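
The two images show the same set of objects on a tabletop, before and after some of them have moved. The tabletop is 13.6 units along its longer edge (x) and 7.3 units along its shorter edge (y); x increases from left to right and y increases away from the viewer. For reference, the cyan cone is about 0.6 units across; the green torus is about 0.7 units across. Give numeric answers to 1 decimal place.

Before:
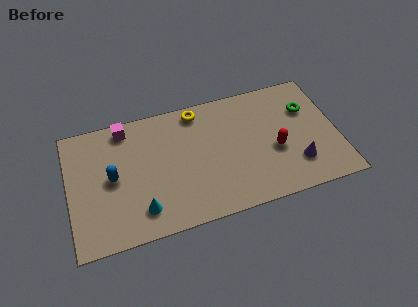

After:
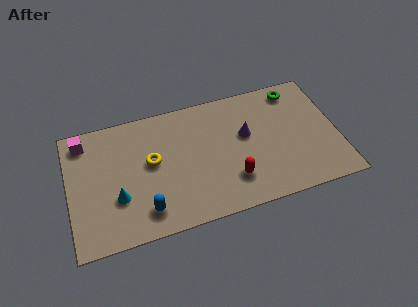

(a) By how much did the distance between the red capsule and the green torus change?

+3.0

The distance was about 2.7 in the first image and 5.7 in the second, so they moved 3.0 units further apart.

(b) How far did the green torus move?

1.4

From (12.2, 5.0) to (11.7, 6.3), the green torus covered √(0.5² + 1.3²) ≈ 1.4 units.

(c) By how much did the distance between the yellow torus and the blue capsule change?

-2.5

Before: roughly 5.2 units apart; after: 2.7. That's 2.5 units closer together.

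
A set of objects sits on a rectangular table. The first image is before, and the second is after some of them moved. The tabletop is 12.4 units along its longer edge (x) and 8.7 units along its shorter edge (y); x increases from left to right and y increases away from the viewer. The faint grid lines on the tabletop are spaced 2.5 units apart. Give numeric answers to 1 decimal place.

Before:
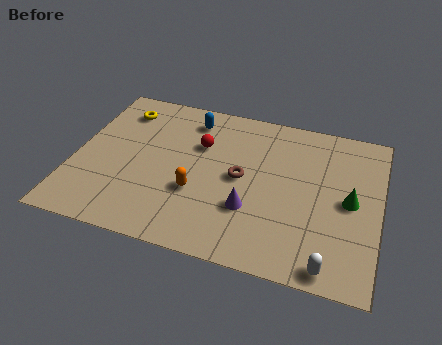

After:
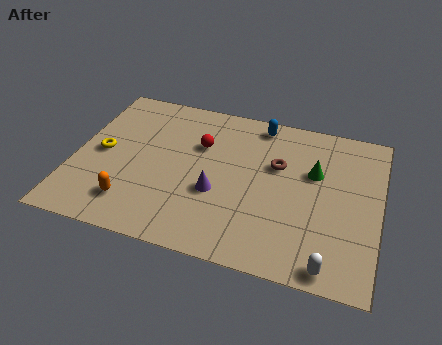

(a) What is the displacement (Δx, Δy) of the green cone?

(-1.5, 1.2)

From the two frames, the green cone sits at roughly (11.2, 4.3) before and (9.7, 5.5) after.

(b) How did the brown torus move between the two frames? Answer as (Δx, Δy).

(1.4, 1.1)

The brown torus was at about (6.8, 4.4) and moved to about (8.2, 5.5).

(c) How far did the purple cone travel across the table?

1.5

The purple cone was near (7.3, 2.8) before and (5.9, 3.3) after, so it travelled √(1.4² + 0.5²) ≈ 1.5 units.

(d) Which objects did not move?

the white capsule and the red sphere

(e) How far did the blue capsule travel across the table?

2.8

From (4.5, 7.2) to (7.3, 7.7), the blue capsule covered √(2.8² + 0.5²) ≈ 2.8 units.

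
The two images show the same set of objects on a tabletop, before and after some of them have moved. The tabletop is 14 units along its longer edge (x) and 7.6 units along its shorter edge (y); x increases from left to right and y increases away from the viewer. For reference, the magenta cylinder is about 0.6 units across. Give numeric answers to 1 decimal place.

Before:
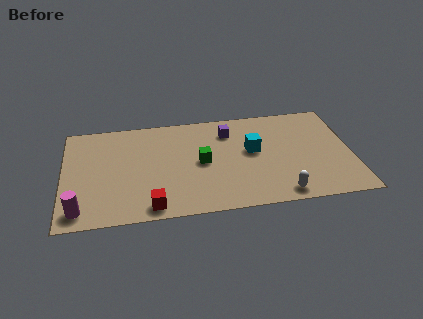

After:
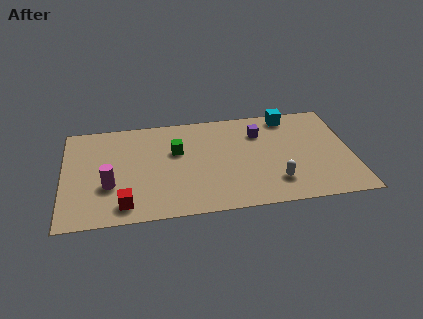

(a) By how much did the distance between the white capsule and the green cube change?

+0.9

Before: roughly 4.7 units apart; after: 5.6. That's 0.9 units further apart.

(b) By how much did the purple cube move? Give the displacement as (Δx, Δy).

(1.5, -0.3)

The purple cube started near (8.1, 5.9) and ended near (9.6, 5.6).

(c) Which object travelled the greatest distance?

the cyan cube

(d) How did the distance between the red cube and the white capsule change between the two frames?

+1.1

They were about 6.2 units apart before and 7.3 after — 1.1 units further apart.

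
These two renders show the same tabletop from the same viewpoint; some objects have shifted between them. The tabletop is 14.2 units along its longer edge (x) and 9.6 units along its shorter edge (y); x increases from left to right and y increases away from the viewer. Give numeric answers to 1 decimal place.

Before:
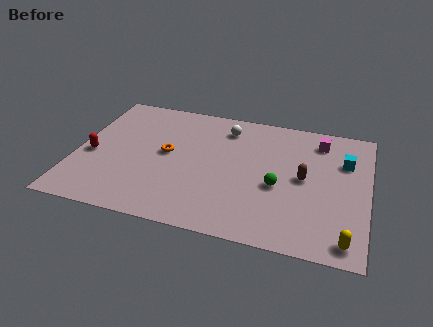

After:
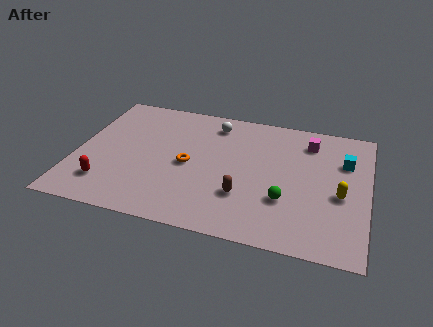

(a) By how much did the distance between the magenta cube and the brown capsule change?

+2.5

They were about 3.1 units apart before and 5.6 after — 2.5 units further apart.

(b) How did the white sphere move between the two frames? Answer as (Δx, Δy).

(-0.6, 0.2)

From the two frames, the white sphere sits at roughly (7.1, 7.8) before and (6.5, 8.0) after.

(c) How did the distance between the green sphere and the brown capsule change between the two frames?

+0.5

They were about 1.5 units apart before and 2.0 after — 0.5 units further apart.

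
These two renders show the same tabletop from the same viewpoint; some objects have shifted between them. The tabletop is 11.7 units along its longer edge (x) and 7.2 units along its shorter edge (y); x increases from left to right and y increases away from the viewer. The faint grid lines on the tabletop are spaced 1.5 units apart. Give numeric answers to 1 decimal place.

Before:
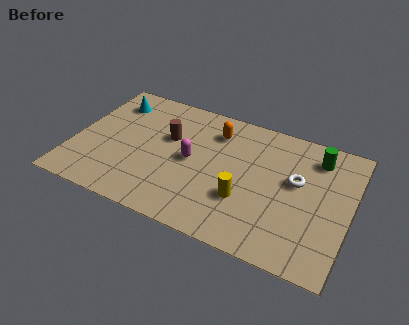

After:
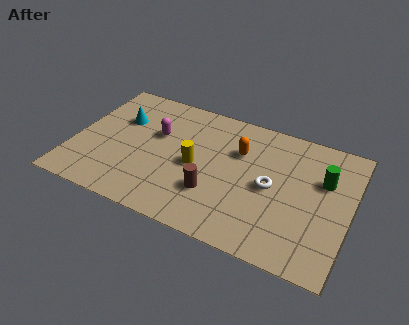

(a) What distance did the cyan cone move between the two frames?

1.0

The cyan cone moved from about (1.3, 5.7) to (1.8, 4.8), a distance of √(0.5² + 0.9²) ≈ 1.0.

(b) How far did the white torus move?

1.2

From (9.4, 4.2) to (8.4, 3.5), the white torus covered √(1.0² + 0.7²) ≈ 1.2 units.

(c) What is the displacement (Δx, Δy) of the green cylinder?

(0.4, -1.1)

The green cylinder started near (10.1, 5.8) and ended near (10.5, 4.7).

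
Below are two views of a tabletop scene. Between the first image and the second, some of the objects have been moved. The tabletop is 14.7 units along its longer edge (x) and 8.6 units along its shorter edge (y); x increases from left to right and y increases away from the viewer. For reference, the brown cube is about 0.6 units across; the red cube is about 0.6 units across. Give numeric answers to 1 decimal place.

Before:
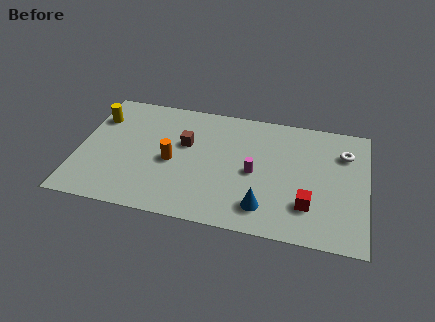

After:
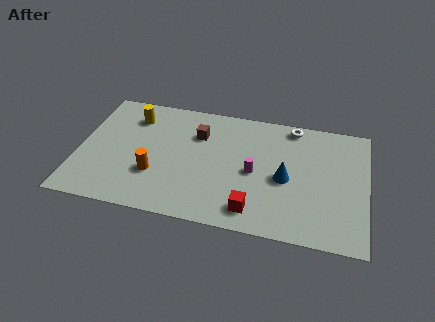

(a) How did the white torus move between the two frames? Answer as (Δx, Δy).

(-2.7, 1.4)

From the two frames, the white torus sits at roughly (13.5, 6.3) before and (10.8, 7.7) after.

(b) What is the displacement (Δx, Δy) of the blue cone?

(1.0, 2.2)

From the two frames, the blue cone sits at roughly (9.6, 1.7) before and (10.6, 3.9) after.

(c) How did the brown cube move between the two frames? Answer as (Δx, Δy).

(0.6, 0.8)

The brown cube started near (5.4, 5.3) and ended near (6.0, 6.1).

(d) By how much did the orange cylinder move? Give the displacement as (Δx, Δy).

(-0.8, -1.1)

The orange cylinder was at about (4.8, 3.9) and moved to about (4.0, 2.8).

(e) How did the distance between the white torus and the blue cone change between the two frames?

-2.2

They were about 6.0 units apart before and 3.8 after — 2.2 units closer together.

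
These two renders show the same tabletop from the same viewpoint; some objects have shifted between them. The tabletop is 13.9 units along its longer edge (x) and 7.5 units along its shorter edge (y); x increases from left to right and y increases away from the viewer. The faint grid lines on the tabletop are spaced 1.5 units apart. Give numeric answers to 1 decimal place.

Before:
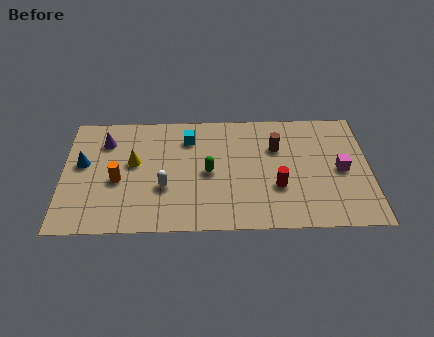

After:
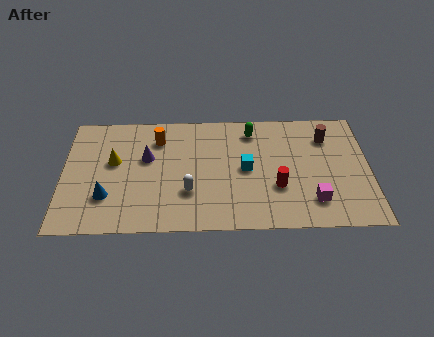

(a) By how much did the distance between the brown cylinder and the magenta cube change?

+0.8

Before: roughly 3.3 units apart; after: 4.1. That's 0.8 units further apart.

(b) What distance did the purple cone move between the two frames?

2.2

The purple cone moved from about (1.9, 5.7) to (3.8, 4.6), a distance of √(1.9² + 1.1²) ≈ 2.2.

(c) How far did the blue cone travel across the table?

2.4

The blue cone was near (0.9, 4.3) before and (2.0, 2.2) after, so it travelled √(1.1² + 2.1²) ≈ 2.4 units.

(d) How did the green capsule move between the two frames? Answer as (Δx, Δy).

(2.0, 2.6)

The green capsule started near (6.6, 3.6) and ended near (8.6, 6.2).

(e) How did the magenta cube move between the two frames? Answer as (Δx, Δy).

(-1.3, -1.9)

The magenta cube was at about (12.6, 3.6) and moved to about (11.3, 1.7).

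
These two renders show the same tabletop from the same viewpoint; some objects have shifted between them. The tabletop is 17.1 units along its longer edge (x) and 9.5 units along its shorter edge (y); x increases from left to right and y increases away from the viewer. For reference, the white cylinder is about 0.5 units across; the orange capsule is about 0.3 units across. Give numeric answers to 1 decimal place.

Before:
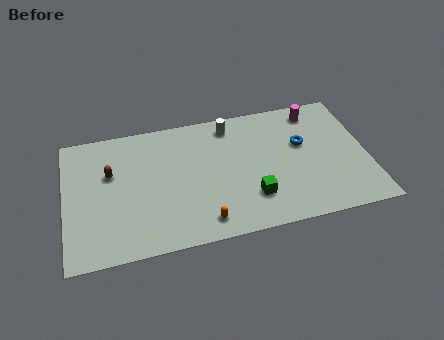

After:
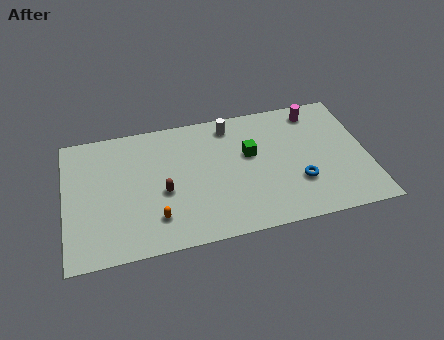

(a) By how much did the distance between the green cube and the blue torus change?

-0.8

Before: roughly 4.5 units apart; after: 3.7. That's 0.8 units closer together.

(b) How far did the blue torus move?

2.8

The blue torus moved from about (13.5, 5.8) to (13.1, 3.0), a distance of √(0.4² + 2.8²) ≈ 2.8.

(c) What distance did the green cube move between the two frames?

3.2

From (10.4, 2.5) to (10.5, 5.7), the green cube covered √(0.1² + 3.2²) ≈ 3.2 units.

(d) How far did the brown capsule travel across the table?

3.5

From (2.6, 6.0) to (5.5, 4.0), the brown capsule covered √(2.9² + 2.0²) ≈ 3.5 units.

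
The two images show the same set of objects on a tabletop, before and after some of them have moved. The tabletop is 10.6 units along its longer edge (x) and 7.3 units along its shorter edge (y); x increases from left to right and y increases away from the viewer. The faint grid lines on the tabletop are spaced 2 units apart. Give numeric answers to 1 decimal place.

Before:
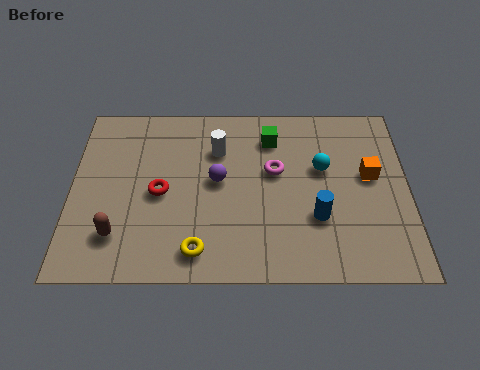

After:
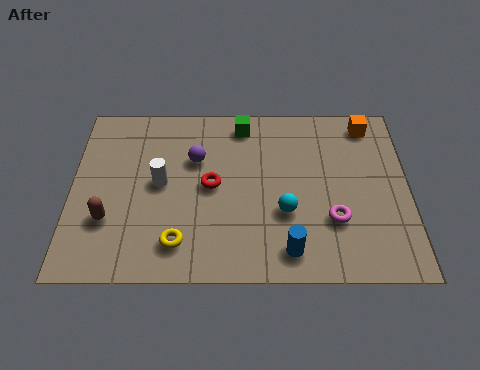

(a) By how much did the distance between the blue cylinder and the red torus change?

-1.5

Before: roughly 5.0 units apart; after: 3.5. That's 1.5 units closer together.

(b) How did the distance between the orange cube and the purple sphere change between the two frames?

+0.9

Before: roughly 4.8 units apart; after: 5.7. That's 0.9 units further apart.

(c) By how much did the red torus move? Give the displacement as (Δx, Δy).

(1.6, 0.3)

The red torus started near (2.8, 3.4) and ended near (4.4, 3.7).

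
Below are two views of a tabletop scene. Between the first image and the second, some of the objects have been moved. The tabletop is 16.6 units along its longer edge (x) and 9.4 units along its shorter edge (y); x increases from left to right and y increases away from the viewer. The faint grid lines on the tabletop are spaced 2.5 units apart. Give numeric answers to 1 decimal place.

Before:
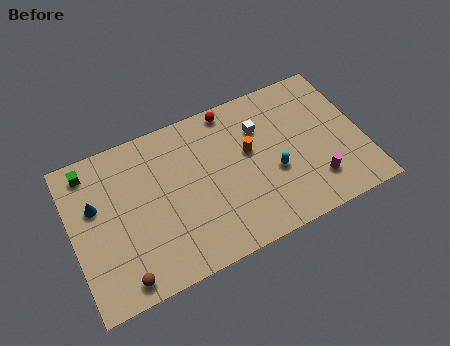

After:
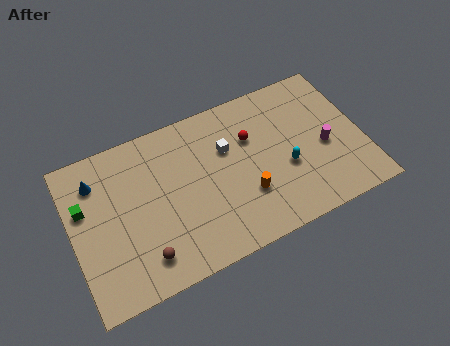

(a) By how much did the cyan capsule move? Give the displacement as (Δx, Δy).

(0.7, 0.0)

The cyan capsule was at about (11.4, 3.7) and moved to about (12.1, 3.7).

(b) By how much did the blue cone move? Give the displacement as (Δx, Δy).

(0.2, 1.4)

From the two frames, the blue cone sits at roughly (1.4, 5.9) before and (1.6, 7.3) after.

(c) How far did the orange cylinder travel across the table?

2.5

From (10.2, 5.5) to (9.7, 3.0), the orange cylinder covered √(0.5² + 2.5²) ≈ 2.5 units.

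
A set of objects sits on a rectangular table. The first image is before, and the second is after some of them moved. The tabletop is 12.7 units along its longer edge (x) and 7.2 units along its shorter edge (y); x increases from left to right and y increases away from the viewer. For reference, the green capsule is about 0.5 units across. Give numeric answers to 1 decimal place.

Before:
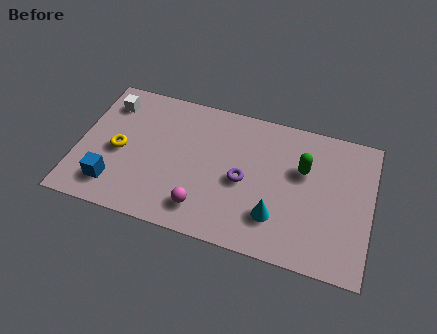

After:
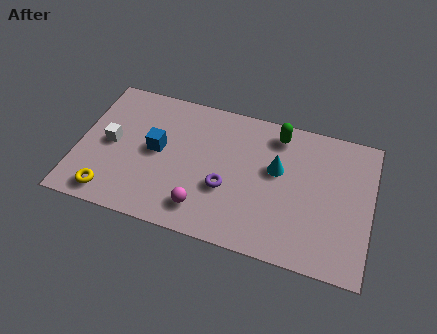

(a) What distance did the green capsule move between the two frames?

1.9

The green capsule moved from about (9.7, 4.6) to (8.5, 6.1), a distance of √(1.2² + 1.5²) ≈ 1.9.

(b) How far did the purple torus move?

0.9

The purple torus was near (7.2, 3.3) before and (6.5, 2.7) after, so it travelled √(0.7² + 0.6²) ≈ 0.9 units.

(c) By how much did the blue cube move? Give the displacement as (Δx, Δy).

(1.7, 2.3)

The blue cube started near (1.7, 1.5) and ended near (3.4, 3.8).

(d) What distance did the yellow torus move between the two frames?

2.3

From (1.8, 3.3) to (1.6, 1.0), the yellow torus covered √(0.2² + 2.3²) ≈ 2.3 units.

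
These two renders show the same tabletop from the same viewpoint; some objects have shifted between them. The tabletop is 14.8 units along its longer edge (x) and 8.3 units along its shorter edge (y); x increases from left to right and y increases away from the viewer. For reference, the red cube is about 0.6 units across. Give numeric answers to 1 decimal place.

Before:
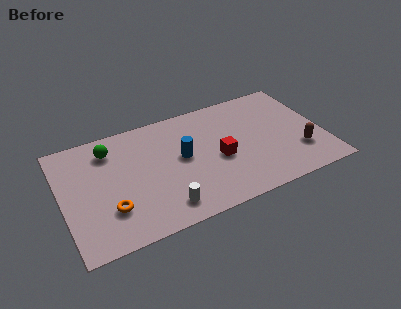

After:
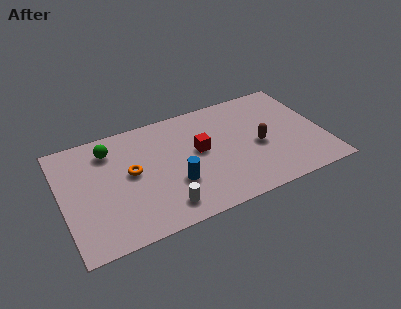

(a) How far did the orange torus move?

2.5

The orange torus moved from about (2.5, 2.4) to (3.9, 4.5), a distance of √(1.4² + 2.1²) ≈ 2.5.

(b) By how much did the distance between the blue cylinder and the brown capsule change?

-1.8

Before: roughly 6.8 units apart; after: 5.0. That's 1.8 units closer together.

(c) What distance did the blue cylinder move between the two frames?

1.8

From (6.8, 4.5) to (6.2, 2.8), the blue cylinder covered √(0.6² + 1.7²) ≈ 1.8 units.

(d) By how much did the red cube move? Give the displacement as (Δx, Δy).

(-1.0, 1.0)

From the two frames, the red cube sits at roughly (8.8, 3.6) before and (7.8, 4.6) after.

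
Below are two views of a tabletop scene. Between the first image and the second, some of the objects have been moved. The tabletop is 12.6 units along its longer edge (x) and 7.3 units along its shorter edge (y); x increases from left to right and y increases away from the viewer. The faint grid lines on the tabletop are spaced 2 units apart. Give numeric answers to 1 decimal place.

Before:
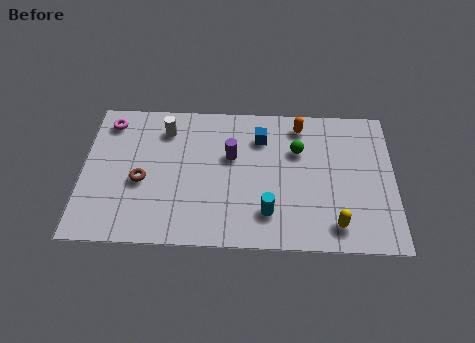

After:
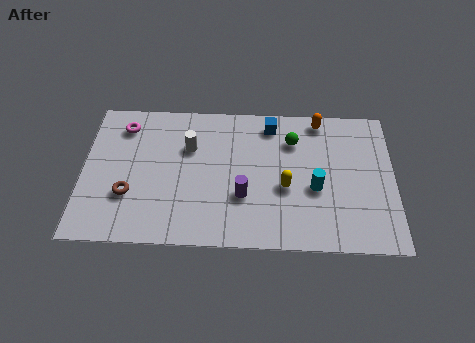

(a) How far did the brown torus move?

0.9

From (2.4, 3.1) to (1.9, 2.4), the brown torus covered √(0.5² + 0.7²) ≈ 0.9 units.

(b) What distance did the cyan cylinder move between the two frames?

2.3

The cyan cylinder moved from about (7.5, 1.7) to (9.4, 3.0), a distance of √(1.9² + 1.3²) ≈ 2.3.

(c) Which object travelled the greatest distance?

the yellow capsule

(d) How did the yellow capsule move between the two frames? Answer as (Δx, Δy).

(-2.0, 1.8)

From the two frames, the yellow capsule sits at roughly (10.2, 1.2) before and (8.2, 3.0) after.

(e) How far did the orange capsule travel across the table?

0.9

The orange capsule was near (8.8, 6.2) before and (9.6, 6.5) after, so it travelled √(0.8² + 0.3²) ≈ 0.9 units.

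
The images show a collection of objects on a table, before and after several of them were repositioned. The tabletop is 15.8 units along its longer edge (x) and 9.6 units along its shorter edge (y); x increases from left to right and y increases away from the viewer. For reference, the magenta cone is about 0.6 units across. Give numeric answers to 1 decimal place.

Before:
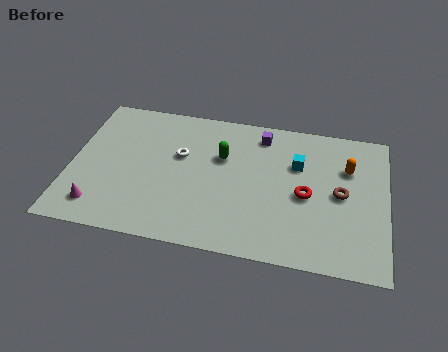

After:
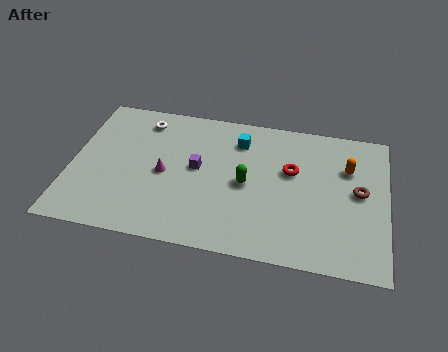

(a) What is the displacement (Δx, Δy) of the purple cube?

(-3.1, -2.9)

The purple cube was at about (9.4, 8.1) and moved to about (6.3, 5.2).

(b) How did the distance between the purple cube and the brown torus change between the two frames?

+2.8

The distance was about 5.3 in the first image and 8.1 in the second, so they moved 2.8 units further apart.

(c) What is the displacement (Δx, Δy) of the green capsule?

(1.3, -1.6)

The green capsule started near (7.5, 6.2) and ended near (8.8, 4.6).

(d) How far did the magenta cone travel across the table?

4.2

The magenta cone was near (1.6, 1.7) before and (4.7, 4.5) after, so it travelled √(3.1² + 2.8²) ≈ 4.2 units.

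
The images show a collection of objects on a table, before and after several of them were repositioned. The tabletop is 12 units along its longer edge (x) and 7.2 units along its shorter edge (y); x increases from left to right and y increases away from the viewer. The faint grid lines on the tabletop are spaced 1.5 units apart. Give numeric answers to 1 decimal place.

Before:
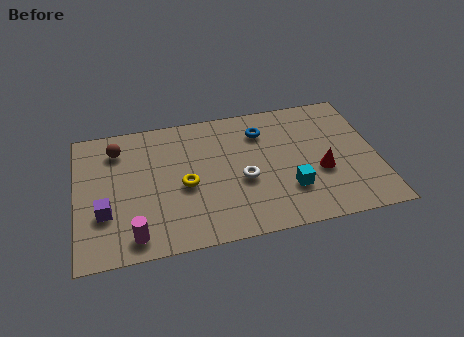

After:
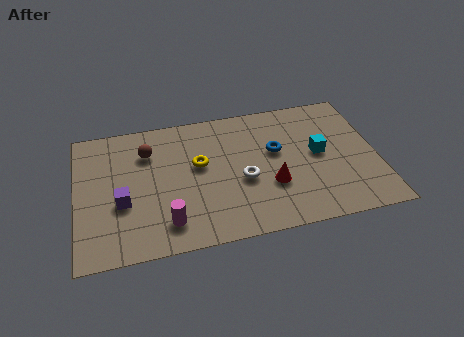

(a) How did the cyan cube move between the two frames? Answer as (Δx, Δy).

(1.3, 1.7)

From the two frames, the cyan cube sits at roughly (8.4, 2.1) before and (9.7, 3.8) after.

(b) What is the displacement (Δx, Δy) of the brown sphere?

(1.2, -0.4)

The brown sphere was at about (1.7, 5.7) and moved to about (2.9, 5.3).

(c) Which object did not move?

the white torus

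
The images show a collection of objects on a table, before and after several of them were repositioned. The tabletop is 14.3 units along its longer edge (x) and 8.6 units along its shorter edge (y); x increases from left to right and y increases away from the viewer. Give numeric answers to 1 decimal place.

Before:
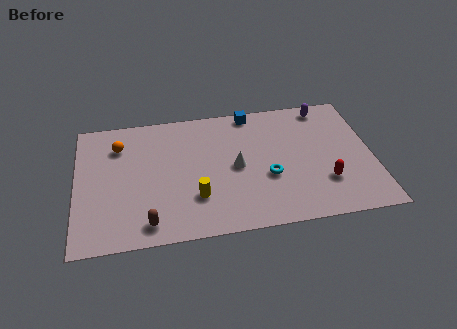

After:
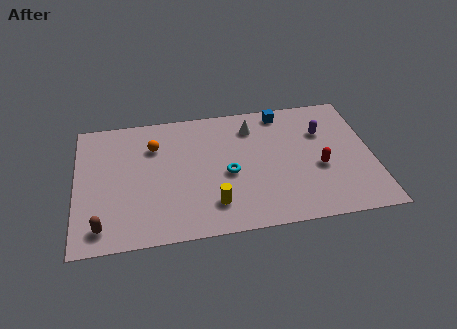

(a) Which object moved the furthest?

the white cone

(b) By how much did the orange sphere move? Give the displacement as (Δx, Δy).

(1.7, -0.3)

The orange sphere was at about (2.1, 6.5) and moved to about (3.8, 6.2).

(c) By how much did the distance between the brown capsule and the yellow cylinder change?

+2.7

The distance was about 2.6 in the first image and 5.3 in the second, so they moved 2.7 units further apart.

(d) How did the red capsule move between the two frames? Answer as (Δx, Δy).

(-0.2, 1.0)

The red capsule started near (11.9, 2.5) and ended near (11.7, 3.5).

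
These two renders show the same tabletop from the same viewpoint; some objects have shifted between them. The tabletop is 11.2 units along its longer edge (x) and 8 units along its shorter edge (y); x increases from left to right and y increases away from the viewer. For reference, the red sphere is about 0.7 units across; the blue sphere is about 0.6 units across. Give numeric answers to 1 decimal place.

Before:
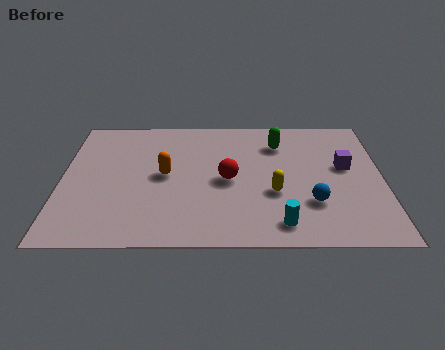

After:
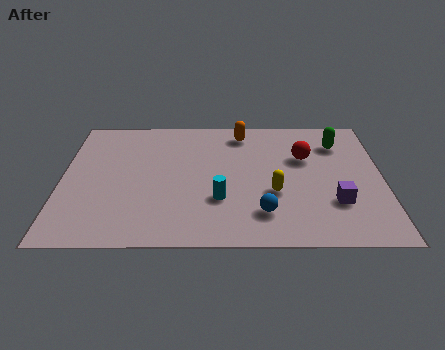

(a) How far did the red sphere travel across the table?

3.0

The red sphere moved from about (5.8, 3.8) to (8.5, 5.2), a distance of √(2.7² + 1.4²) ≈ 3.0.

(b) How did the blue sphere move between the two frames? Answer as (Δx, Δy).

(-1.7, -0.6)

The blue sphere was at about (8.7, 2.4) and moved to about (7.0, 1.8).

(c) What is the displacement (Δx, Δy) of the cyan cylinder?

(-2.1, 1.4)

The cyan cylinder was at about (7.6, 1.2) and moved to about (5.5, 2.6).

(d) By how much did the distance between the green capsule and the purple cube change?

+1.0

The distance was about 2.7 in the first image and 3.7 in the second, so they moved 1.0 units further apart.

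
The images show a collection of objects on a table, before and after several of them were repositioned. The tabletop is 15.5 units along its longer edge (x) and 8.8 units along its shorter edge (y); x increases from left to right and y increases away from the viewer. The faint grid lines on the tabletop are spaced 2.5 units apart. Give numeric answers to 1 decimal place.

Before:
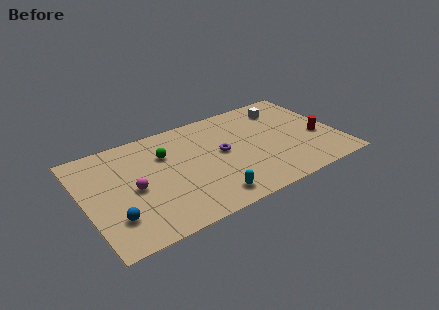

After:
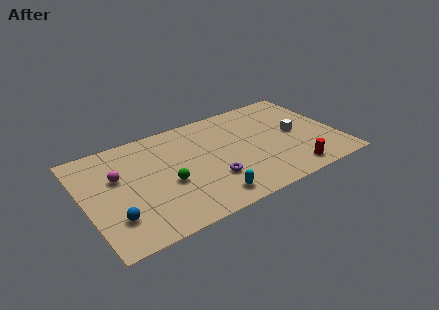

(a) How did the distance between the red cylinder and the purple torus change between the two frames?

-1.1

Before: roughly 6.0 units apart; after: 4.9. That's 1.1 units closer together.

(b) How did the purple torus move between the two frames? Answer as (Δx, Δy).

(-0.9, -2.0)

The purple torus started near (8.4, 4.7) and ended near (7.5, 2.7).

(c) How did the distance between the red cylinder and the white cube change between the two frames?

-0.5

Before: roughly 3.8 units apart; after: 3.3. That's 0.5 units closer together.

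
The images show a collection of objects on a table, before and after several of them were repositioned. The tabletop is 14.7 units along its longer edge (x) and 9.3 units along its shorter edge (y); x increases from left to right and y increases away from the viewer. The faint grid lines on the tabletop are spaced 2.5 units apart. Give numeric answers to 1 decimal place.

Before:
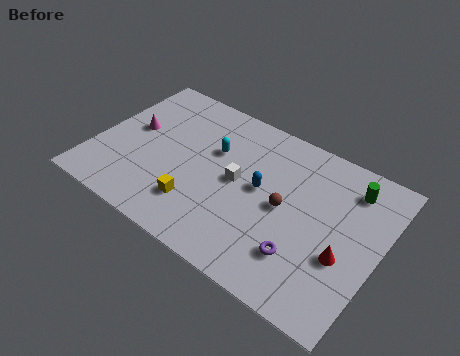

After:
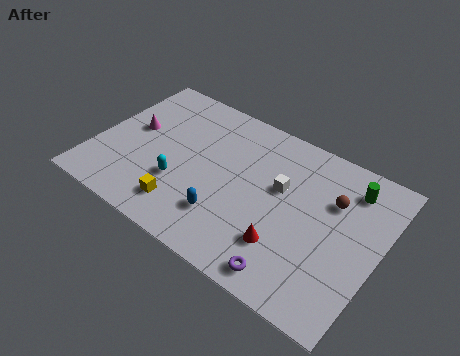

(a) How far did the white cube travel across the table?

2.2

The white cube moved from about (7.4, 4.8) to (9.5, 5.6), a distance of √(2.1² + 0.8²) ≈ 2.2.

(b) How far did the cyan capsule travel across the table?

3.2

The cyan capsule was near (5.9, 6.0) before and (4.6, 3.1) after, so it travelled √(1.3² + 2.9²) ≈ 3.2 units.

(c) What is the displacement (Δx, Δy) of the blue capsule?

(-1.4, -2.6)

From the two frames, the blue capsule sits at roughly (8.6, 5.0) before and (7.2, 2.4) after.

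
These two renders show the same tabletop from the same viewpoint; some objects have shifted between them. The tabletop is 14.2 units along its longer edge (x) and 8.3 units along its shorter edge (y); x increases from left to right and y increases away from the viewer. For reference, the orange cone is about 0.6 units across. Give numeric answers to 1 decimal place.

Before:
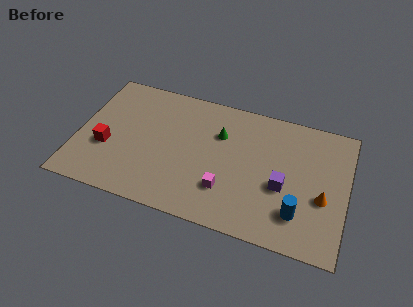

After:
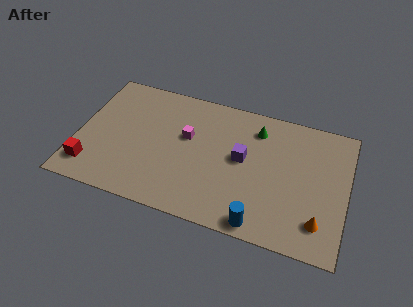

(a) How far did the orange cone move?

1.5

The orange cone moved from about (13.0, 3.3) to (12.9, 1.8), a distance of √(0.1² + 1.5²) ≈ 1.5.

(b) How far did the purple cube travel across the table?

2.5

The purple cube moved from about (10.9, 3.4) to (8.7, 4.5), a distance of √(2.2² + 1.1²) ≈ 2.5.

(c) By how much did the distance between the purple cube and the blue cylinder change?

+2.2

They were about 1.7 units apart before and 3.9 after — 2.2 units further apart.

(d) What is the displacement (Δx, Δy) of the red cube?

(-0.7, -1.5)

The red cube started near (1.6, 3.1) and ended near (0.9, 1.6).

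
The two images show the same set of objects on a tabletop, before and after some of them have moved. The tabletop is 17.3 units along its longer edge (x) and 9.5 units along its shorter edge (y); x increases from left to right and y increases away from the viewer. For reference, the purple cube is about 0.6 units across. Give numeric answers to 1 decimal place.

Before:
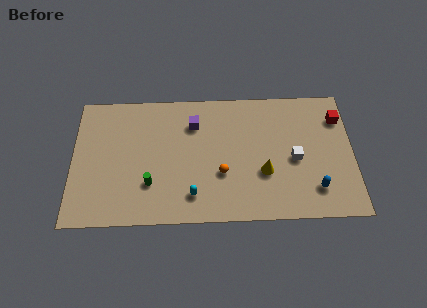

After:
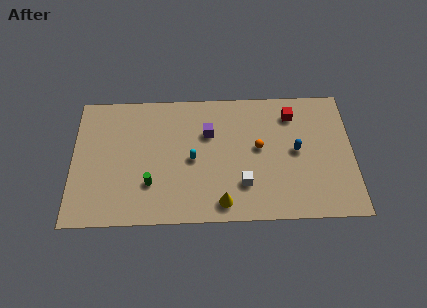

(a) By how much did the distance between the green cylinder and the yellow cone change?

-2.4

Before: roughly 7.0 units apart; after: 4.6. That's 2.4 units closer together.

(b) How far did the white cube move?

3.6

The white cube was near (13.7, 4.3) before and (10.5, 2.6) after, so it travelled √(3.2² + 1.7²) ≈ 3.6 units.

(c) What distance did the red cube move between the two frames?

2.9

The red cube moved from about (16.5, 7.2) to (13.6, 7.6), a distance of √(2.9² + 0.4²) ≈ 2.9.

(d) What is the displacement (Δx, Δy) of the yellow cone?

(-2.6, -2.1)

The yellow cone was at about (11.8, 3.4) and moved to about (9.2, 1.3).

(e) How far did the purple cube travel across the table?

1.1

From (7.5, 7.1) to (8.4, 6.4), the purple cube covered √(0.9² + 0.7²) ≈ 1.1 units.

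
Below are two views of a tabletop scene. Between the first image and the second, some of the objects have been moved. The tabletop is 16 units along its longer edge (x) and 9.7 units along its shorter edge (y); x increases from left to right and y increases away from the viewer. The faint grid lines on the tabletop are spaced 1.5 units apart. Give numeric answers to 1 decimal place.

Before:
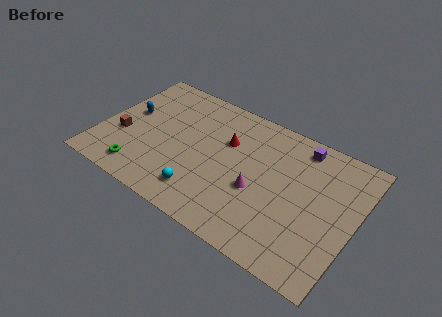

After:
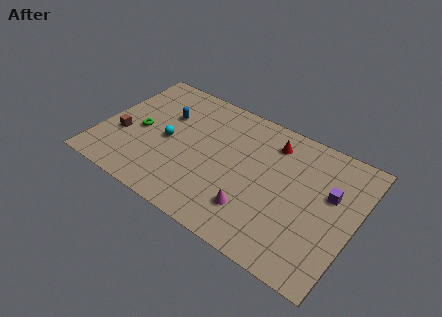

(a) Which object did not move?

the brown cube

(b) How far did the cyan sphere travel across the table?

3.8

From (6.9, 1.9) to (4.2, 4.6), the cyan sphere covered √(2.7² + 2.7²) ≈ 3.8 units.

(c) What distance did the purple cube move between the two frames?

3.3

The purple cube was near (12.1, 8.4) before and (14.3, 6.0) after, so it travelled √(2.2² + 2.4²) ≈ 3.3 units.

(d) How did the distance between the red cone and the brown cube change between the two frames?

+3.0

They were about 6.9 units apart before and 9.9 after — 3.0 units further apart.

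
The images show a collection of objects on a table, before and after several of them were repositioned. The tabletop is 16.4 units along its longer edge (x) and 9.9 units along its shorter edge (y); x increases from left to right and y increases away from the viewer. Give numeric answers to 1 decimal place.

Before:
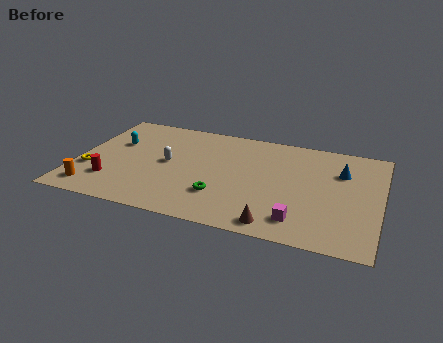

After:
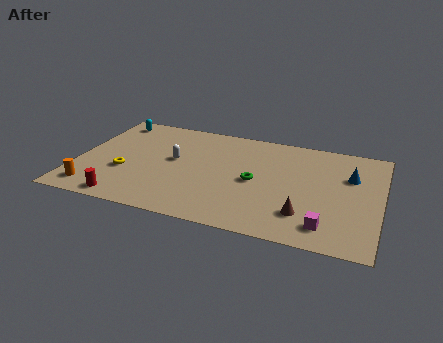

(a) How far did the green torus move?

2.5

From (8.0, 2.8) to (9.7, 4.7), the green torus covered √(1.7² + 1.9²) ≈ 2.5 units.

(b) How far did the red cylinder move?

1.7

The red cylinder moved from about (2.1, 2.5) to (3.0, 1.0), a distance of √(0.9² + 1.5²) ≈ 1.7.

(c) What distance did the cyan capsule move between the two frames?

2.4

The cyan capsule was near (1.9, 6.3) before and (1.4, 8.6) after, so it travelled √(0.5² + 2.3²) ≈ 2.4 units.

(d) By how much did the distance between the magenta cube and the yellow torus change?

-0.4

Before: roughly 11.6 units apart; after: 11.2. That's 0.4 units closer together.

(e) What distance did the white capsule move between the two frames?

0.5

The white capsule moved from about (4.9, 5.1) to (5.2, 5.5), a distance of √(0.3² + 0.4²) ≈ 0.5.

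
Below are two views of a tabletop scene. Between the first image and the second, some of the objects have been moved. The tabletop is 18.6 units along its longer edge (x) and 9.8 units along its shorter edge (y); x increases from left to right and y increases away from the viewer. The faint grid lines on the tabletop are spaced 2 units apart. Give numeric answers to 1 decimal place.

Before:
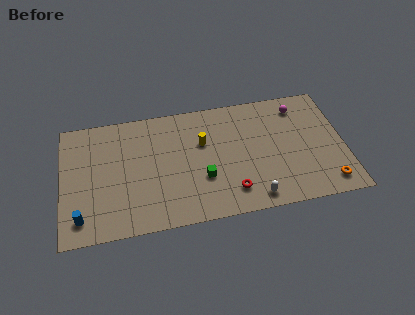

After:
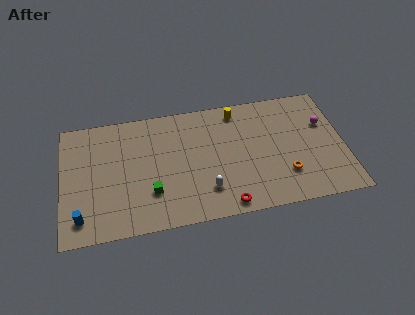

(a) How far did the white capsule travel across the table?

3.2

The white capsule moved from about (12.4, 1.2) to (9.4, 2.4), a distance of √(3.0² + 1.2²) ≈ 3.2.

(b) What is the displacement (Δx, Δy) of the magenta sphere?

(1.6, -1.7)

The magenta sphere started near (15.8, 8.1) and ended near (17.4, 6.4).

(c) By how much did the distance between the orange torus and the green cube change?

+0.5

They were about 8.3 units apart before and 8.8 after — 0.5 units further apart.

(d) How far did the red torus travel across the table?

1.1

From (11.0, 2.0) to (10.6, 1.0), the red torus covered √(0.4² + 1.0²) ≈ 1.1 units.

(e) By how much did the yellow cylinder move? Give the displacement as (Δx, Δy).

(2.4, 2.2)

The yellow cylinder was at about (9.3, 6.3) and moved to about (11.7, 8.5).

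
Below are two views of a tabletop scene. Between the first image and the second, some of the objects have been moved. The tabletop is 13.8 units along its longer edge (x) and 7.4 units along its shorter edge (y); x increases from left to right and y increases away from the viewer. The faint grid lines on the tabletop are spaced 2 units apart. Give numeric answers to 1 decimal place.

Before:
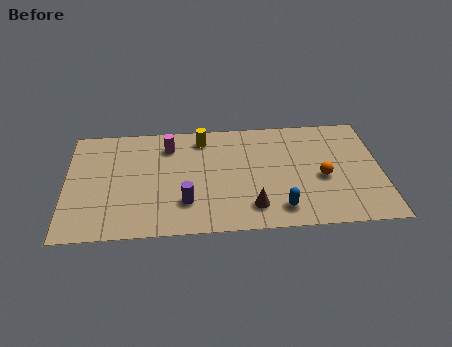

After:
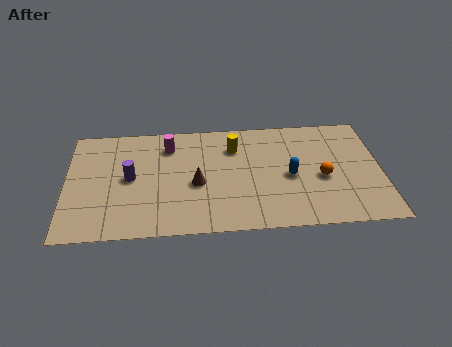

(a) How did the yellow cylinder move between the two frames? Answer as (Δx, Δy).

(1.4, -0.7)

The yellow cylinder started near (6.0, 6.2) and ended near (7.4, 5.5).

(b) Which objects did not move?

the orange sphere and the magenta cylinder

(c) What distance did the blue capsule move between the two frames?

2.2

The blue capsule moved from about (9.3, 1.3) to (9.8, 3.4), a distance of √(0.5² + 2.1²) ≈ 2.2.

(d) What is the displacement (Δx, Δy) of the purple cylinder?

(-2.4, 1.8)

The purple cylinder started near (5.2, 2.0) and ended near (2.8, 3.8).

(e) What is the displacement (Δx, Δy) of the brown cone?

(-2.4, 1.7)

From the two frames, the brown cone sits at roughly (8.1, 1.5) before and (5.7, 3.2) after.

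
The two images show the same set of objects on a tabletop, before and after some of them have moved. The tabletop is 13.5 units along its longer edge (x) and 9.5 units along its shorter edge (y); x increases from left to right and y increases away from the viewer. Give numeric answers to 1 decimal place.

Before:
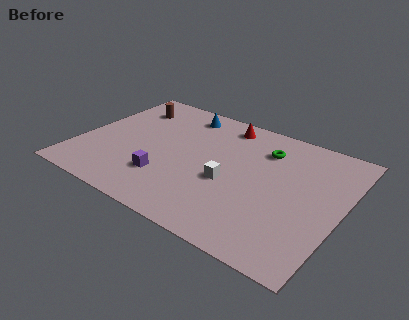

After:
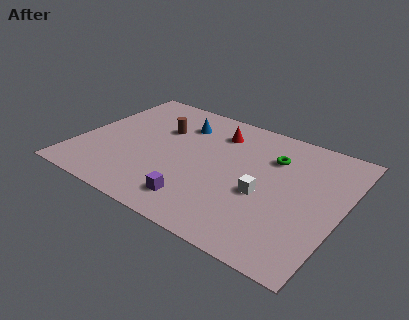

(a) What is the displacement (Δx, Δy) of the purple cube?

(1.9, -0.9)

The purple cube was at about (4.8, 2.6) and moved to about (6.7, 1.7).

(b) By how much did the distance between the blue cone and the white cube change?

+0.6

The distance was about 5.3 in the first image and 5.9 in the second, so they moved 0.6 units further apart.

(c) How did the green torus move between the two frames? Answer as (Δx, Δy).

(0.5, -0.4)

From the two frames, the green torus sits at roughly (9.2, 7.2) before and (9.7, 6.8) after.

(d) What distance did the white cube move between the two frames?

1.8

From (7.9, 3.9) to (9.7, 3.9), the white cube covered √(1.8² + 0.0²) ≈ 1.8 units.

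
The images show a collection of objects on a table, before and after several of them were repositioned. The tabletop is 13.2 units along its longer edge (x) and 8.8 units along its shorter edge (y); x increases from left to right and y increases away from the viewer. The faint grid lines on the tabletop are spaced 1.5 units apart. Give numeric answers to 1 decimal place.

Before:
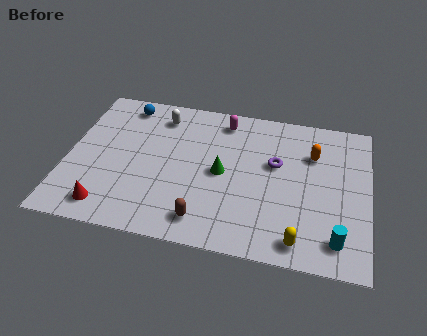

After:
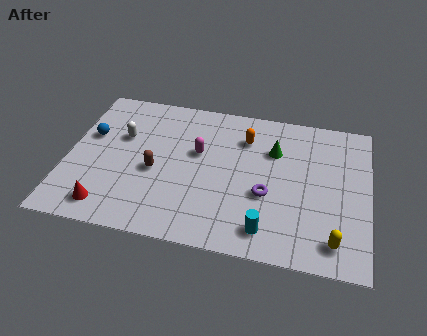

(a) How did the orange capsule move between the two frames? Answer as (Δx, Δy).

(-3.0, 0.4)

The orange capsule started near (10.7, 6.2) and ended near (7.7, 6.6).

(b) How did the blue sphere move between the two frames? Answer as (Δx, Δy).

(-1.4, -2.2)

The blue sphere was at about (2.3, 7.6) and moved to about (0.9, 5.4).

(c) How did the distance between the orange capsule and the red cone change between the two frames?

-2.2

Before: roughly 10.0 units apart; after: 7.8. That's 2.2 units closer together.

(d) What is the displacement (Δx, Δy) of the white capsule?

(-1.6, -1.6)

The white capsule started near (3.9, 7.2) and ended near (2.3, 5.6).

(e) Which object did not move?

the red cone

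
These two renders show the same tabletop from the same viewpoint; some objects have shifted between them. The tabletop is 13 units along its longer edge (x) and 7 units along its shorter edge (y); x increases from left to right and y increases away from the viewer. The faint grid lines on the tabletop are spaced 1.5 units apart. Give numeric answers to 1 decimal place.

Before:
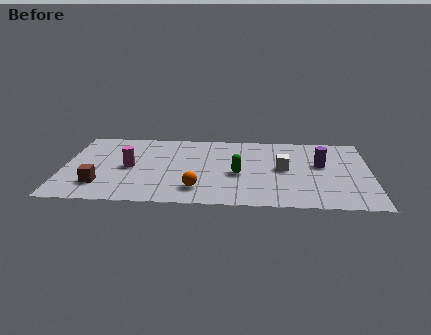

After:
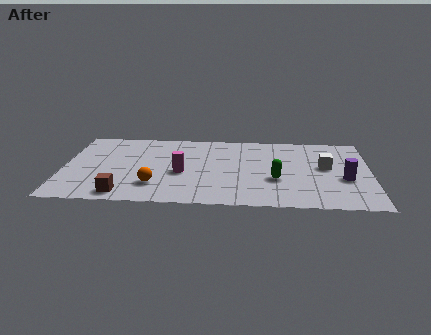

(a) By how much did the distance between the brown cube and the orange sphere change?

-2.5

Before: roughly 4.1 units apart; after: 1.6. That's 2.5 units closer together.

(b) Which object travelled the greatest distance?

the magenta cylinder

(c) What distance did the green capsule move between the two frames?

1.6

From (7.4, 3.0) to (9.0, 2.6), the green capsule covered √(1.6² + 0.4²) ≈ 1.6 units.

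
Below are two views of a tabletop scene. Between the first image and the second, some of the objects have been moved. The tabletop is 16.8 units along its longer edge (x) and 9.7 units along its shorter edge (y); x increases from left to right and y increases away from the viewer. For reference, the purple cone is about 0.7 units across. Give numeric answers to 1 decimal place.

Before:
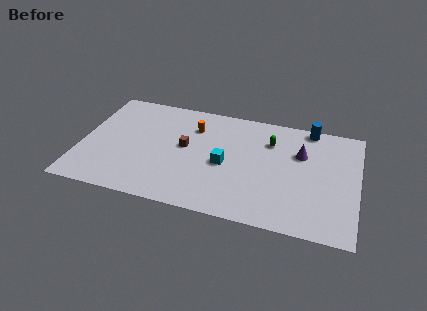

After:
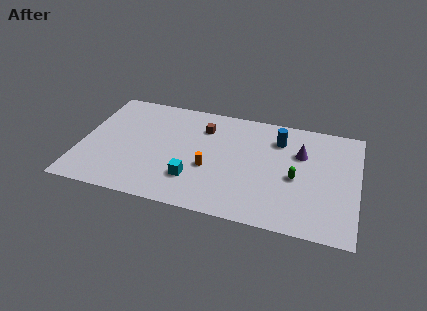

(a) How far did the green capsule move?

3.3

From (11.4, 7.1) to (13.1, 4.3), the green capsule covered √(1.7² + 2.8²) ≈ 3.3 units.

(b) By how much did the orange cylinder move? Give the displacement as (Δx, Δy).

(1.2, -3.4)

From the two frames, the orange cylinder sits at roughly (6.7, 7.2) before and (7.9, 3.8) after.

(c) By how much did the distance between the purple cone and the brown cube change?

-1.0

The distance was about 7.1 in the first image and 6.1 in the second, so they moved 1.0 units closer together.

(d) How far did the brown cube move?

2.2

The brown cube was near (6.3, 5.3) before and (7.3, 7.3) after, so it travelled √(1.0² + 2.0²) ≈ 2.2 units.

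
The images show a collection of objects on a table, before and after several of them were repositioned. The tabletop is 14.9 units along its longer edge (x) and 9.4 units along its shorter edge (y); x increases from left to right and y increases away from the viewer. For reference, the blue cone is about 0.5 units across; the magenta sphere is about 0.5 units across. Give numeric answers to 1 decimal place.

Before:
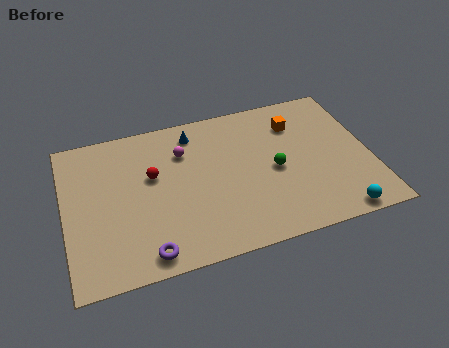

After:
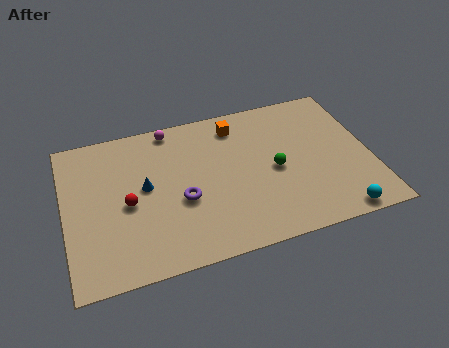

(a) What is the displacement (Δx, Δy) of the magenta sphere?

(-0.5, 1.7)

From the two frames, the magenta sphere sits at roughly (5.9, 6.8) before and (5.4, 8.5) after.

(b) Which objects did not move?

the green sphere and the cyan sphere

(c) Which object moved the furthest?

the blue cone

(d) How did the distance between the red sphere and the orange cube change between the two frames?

-0.7

The distance was about 7.3 in the first image and 6.6 in the second, so they moved 0.7 units closer together.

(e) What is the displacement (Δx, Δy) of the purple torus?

(1.9, 2.7)

From the two frames, the purple torus sits at roughly (3.7, 1.1) before and (5.6, 3.8) after.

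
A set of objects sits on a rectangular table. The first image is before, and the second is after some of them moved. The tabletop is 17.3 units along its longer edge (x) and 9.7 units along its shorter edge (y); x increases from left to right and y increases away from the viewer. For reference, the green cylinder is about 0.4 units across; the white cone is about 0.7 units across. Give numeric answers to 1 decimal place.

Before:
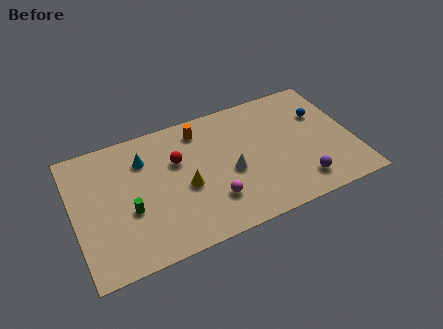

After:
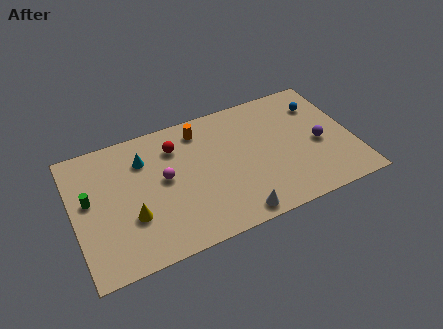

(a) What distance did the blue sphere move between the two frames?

0.8

The blue sphere moved from about (15.6, 6.5) to (15.6, 7.3), a distance of √(0.0² + 0.8²) ≈ 0.8.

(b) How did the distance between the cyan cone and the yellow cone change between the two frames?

+0.3

The distance was about 3.8 in the first image and 4.1 in the second, so they moved 0.3 units further apart.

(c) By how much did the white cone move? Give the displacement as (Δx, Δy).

(-0.1, -3.2)

The white cone was at about (9.6, 4.2) and moved to about (9.5, 1.0).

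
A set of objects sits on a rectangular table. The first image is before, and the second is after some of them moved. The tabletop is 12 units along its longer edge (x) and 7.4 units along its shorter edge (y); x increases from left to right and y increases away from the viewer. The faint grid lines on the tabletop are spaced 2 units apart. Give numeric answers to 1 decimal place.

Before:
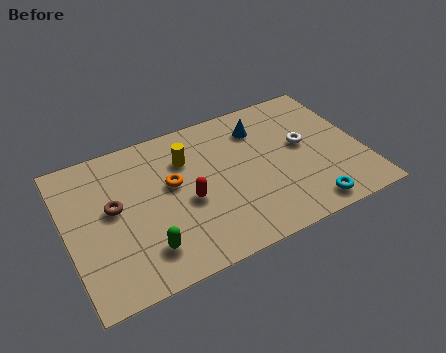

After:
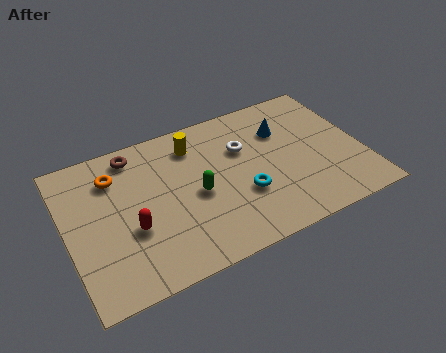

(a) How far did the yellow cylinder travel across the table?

0.7

The yellow cylinder was near (5.0, 5.3) before and (5.4, 5.9) after, so it travelled √(0.4² + 0.6²) ≈ 0.7 units.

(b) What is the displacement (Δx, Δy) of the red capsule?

(-2.3, -0.4)

The red capsule was at about (4.8, 3.2) and moved to about (2.5, 2.8).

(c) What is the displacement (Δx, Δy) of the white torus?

(-2.4, 0.8)

From the two frames, the white torus sits at roughly (9.7, 4.1) before and (7.3, 4.9) after.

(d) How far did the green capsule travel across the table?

2.9

From (2.9, 1.6) to (5.2, 3.4), the green capsule covered √(2.3² + 1.8²) ≈ 2.9 units.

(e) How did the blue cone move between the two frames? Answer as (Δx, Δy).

(0.9, -0.5)

From the two frames, the blue cone sits at roughly (8.1, 5.7) before and (9.0, 5.2) after.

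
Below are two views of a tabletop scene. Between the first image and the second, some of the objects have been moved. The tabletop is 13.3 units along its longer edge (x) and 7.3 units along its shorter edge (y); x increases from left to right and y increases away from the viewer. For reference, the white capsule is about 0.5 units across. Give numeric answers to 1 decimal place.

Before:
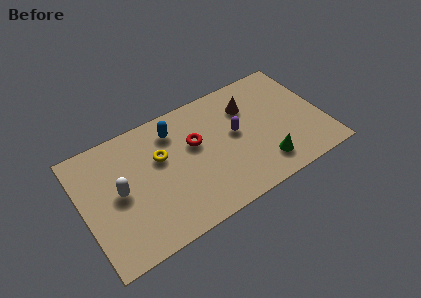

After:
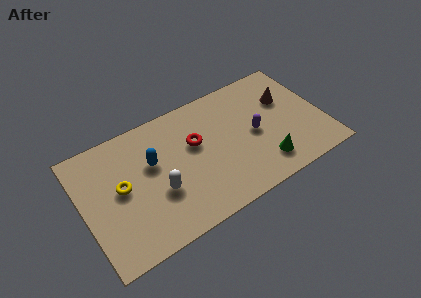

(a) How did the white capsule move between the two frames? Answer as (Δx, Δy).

(2.0, -1.0)

The white capsule started near (2.0, 3.7) and ended near (4.0, 2.7).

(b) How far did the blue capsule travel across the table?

1.9

The blue capsule was near (5.3, 5.8) before and (3.9, 4.5) after, so it travelled √(1.4² + 1.3²) ≈ 1.9 units.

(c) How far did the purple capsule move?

1.1

The purple capsule was near (8.5, 4.0) before and (9.5, 3.5) after, so it travelled √(1.0² + 0.5²) ≈ 1.1 units.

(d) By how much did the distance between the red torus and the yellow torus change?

+2.3

Before: roughly 1.9 units apart; after: 4.2. That's 2.3 units further apart.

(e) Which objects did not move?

the green cone and the red torus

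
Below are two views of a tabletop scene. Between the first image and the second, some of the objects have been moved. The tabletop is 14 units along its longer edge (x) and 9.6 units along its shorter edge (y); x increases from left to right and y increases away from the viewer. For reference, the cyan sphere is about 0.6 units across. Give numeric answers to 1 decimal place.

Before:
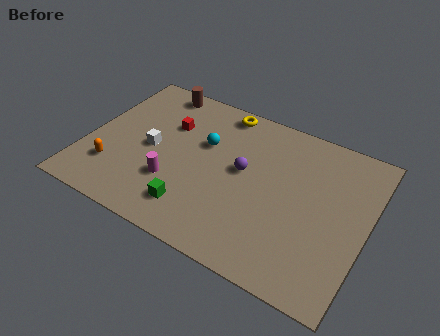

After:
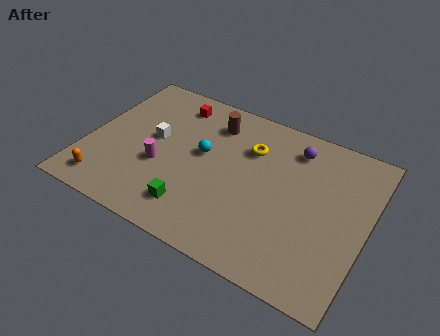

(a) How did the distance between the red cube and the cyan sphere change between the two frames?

+1.3

The distance was about 1.9 in the first image and 3.2 in the second, so they moved 1.3 units further apart.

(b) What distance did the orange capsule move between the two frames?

1.1

From (1.6, 2.5) to (1.4, 1.4), the orange capsule covered √(0.2² + 1.1²) ≈ 1.1 units.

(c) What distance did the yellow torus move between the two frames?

2.5

The yellow torus was near (6.2, 8.6) before and (7.9, 6.8) after, so it travelled √(1.7² + 1.8²) ≈ 2.5 units.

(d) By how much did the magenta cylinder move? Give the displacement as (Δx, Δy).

(-0.8, 0.7)

The magenta cylinder started near (4.6, 3.0) and ended near (3.8, 3.7).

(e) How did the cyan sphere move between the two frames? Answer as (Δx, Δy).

(0.0, -0.7)

From the two frames, the cyan sphere sits at roughly (5.7, 6.1) before and (5.7, 5.4) after.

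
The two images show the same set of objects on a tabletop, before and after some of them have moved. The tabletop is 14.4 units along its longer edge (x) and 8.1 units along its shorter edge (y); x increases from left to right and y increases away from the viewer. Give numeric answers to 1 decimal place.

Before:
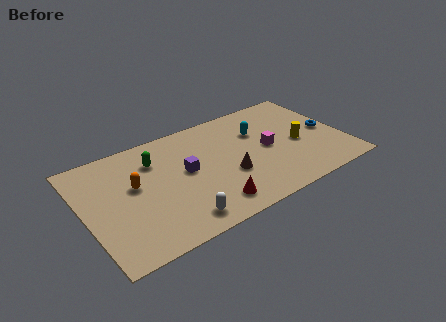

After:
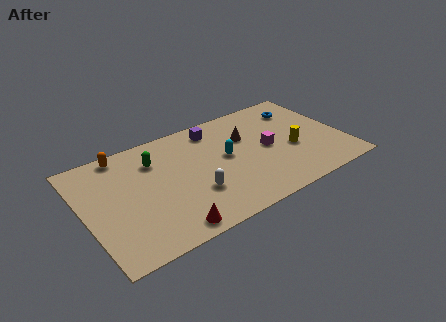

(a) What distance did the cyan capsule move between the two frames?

2.3

From (9.9, 5.5) to (7.9, 4.4), the cyan capsule covered √(2.0² + 1.1²) ≈ 2.3 units.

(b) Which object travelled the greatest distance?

the purple cube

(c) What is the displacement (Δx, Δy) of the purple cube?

(2.0, 2.4)

The purple cube started near (5.6, 4.4) and ended near (7.6, 6.8).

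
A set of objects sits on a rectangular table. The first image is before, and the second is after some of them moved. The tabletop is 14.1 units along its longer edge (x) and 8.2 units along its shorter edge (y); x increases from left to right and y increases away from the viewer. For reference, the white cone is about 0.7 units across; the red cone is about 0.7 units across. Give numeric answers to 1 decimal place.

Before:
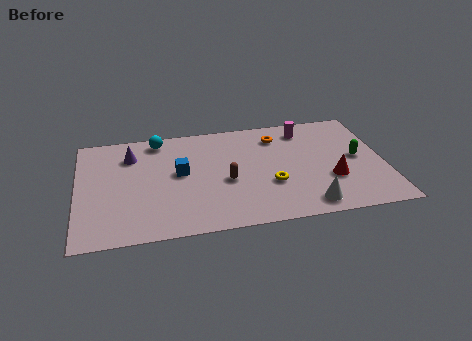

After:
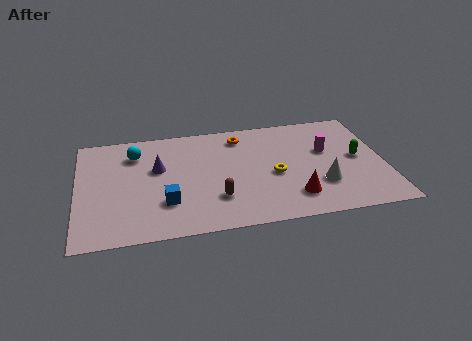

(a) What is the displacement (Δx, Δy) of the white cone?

(0.7, 1.4)

The white cone started near (10.4, 1.1) and ended near (11.1, 2.5).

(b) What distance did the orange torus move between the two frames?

1.7

The orange torus was near (9.3, 6.5) before and (7.6, 6.8) after, so it travelled √(1.7² + 0.3²) ≈ 1.7 units.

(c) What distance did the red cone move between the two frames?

2.1

From (11.6, 2.8) to (9.8, 1.8), the red cone covered √(1.8² + 1.0²) ≈ 2.1 units.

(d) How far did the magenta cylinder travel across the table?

2.0

The magenta cylinder was near (10.6, 6.8) before and (11.5, 5.0) after, so it travelled √(0.9² + 1.8²) ≈ 2.0 units.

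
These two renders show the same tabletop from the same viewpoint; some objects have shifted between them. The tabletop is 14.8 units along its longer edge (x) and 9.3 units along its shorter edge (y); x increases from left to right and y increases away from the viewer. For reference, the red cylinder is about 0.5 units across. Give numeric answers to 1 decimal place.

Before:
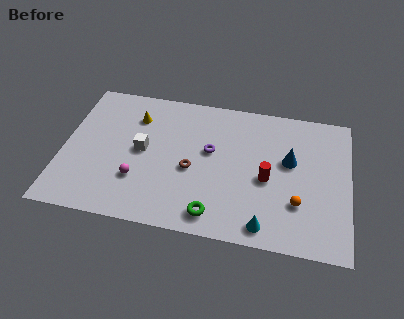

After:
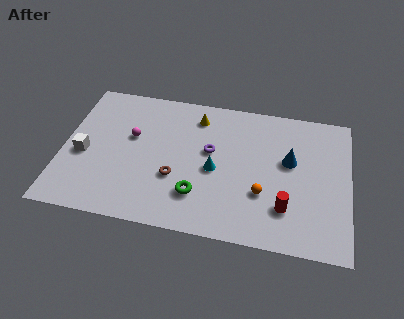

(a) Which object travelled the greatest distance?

the cyan cone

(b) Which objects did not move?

the purple torus and the blue cone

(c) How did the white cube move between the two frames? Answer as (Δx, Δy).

(-3.0, -0.8)

From the two frames, the white cube sits at roughly (4.1, 4.8) before and (1.1, 4.0) after.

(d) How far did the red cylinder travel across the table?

2.0

From (10.6, 4.1) to (11.6, 2.4), the red cylinder covered √(1.0² + 1.7²) ≈ 2.0 units.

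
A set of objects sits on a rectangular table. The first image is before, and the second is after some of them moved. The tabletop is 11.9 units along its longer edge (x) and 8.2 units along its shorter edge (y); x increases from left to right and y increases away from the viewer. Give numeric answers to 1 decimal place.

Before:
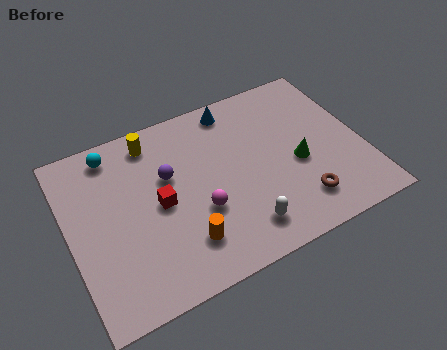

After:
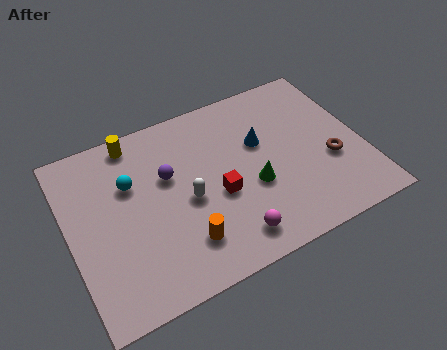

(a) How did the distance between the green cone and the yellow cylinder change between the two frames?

-0.6

The distance was about 6.5 in the first image and 5.9 in the second, so they moved 0.6 units closer together.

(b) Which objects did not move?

the orange cylinder and the purple sphere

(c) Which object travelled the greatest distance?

the white capsule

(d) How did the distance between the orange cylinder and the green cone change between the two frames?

-1.9

Before: roughly 5.2 units apart; after: 3.3. That's 1.9 units closer together.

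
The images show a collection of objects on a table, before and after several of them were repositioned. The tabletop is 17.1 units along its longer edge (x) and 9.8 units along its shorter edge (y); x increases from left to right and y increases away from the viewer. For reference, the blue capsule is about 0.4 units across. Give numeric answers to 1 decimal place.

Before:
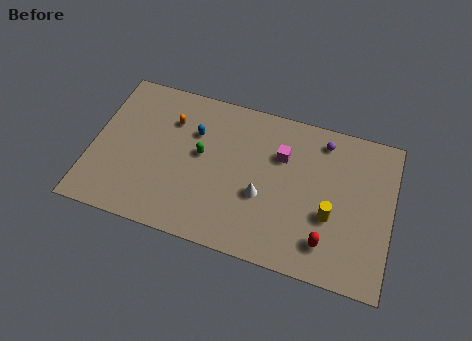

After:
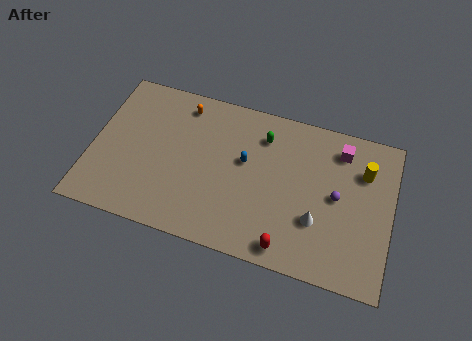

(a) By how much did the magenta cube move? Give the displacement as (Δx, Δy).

(3.3, 1.3)

From the two frames, the magenta cube sits at roughly (10.7, 6.7) before and (14.0, 8.0) after.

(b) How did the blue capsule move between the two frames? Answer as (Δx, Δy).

(3.0, -1.0)

From the two frames, the blue capsule sits at roughly (5.7, 6.7) before and (8.7, 5.7) after.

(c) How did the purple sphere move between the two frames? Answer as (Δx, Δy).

(1.0, -3.3)

The purple sphere started near (13.0, 8.3) and ended near (14.0, 5.0).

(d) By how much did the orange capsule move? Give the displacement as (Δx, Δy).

(0.6, 1.2)

The orange capsule was at about (4.3, 7.1) and moved to about (4.9, 8.3).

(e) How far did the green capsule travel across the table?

4.0

From (6.2, 5.4) to (9.6, 7.6), the green capsule covered √(3.4² + 2.2²) ≈ 4.0 units.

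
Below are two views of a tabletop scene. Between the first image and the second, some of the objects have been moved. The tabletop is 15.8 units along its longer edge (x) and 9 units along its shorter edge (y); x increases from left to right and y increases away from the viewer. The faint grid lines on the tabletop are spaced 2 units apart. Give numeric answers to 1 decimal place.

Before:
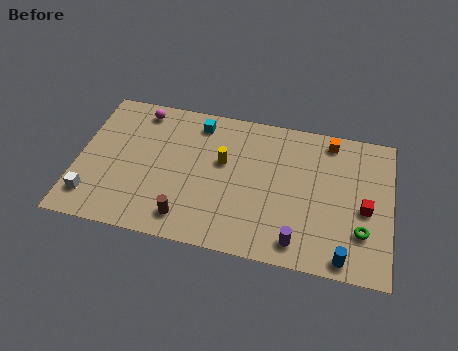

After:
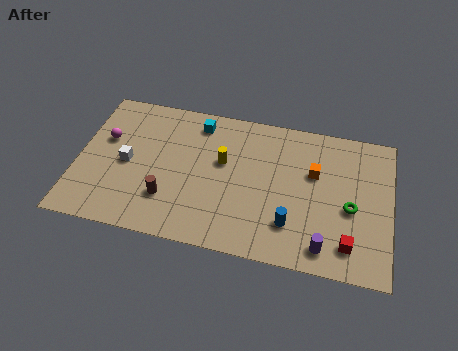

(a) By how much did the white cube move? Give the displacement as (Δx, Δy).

(1.6, 2.5)

The white cube was at about (0.9, 1.8) and moved to about (2.5, 4.3).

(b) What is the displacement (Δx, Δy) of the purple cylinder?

(1.3, 0.0)

The purple cylinder started near (11.3, 1.3) and ended near (12.6, 1.3).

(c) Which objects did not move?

the yellow cylinder and the cyan cube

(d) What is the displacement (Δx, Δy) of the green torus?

(-0.6, 1.3)

The green torus started near (14.4, 2.6) and ended near (13.8, 3.9).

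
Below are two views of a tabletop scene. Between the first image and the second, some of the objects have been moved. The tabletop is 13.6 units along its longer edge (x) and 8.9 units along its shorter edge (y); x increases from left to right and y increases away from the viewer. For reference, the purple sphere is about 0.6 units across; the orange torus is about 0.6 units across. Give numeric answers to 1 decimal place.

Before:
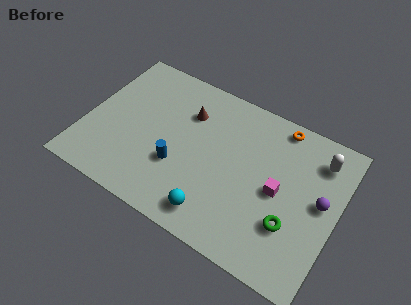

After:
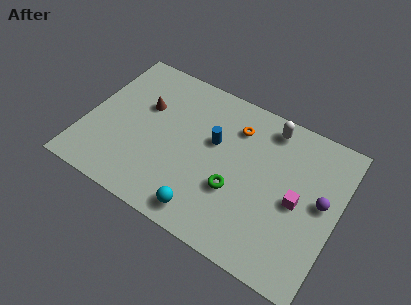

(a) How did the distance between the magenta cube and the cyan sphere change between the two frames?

+1.2

The distance was about 4.2 in the first image and 5.4 in the second, so they moved 1.2 units further apart.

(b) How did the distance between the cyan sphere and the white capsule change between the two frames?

-0.5

Before: roughly 7.5 units apart; after: 7.0. That's 0.5 units closer together.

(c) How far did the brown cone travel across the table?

2.4

The brown cone moved from about (5.2, 6.4) to (2.9, 5.7), a distance of √(2.3² + 0.7²) ≈ 2.4.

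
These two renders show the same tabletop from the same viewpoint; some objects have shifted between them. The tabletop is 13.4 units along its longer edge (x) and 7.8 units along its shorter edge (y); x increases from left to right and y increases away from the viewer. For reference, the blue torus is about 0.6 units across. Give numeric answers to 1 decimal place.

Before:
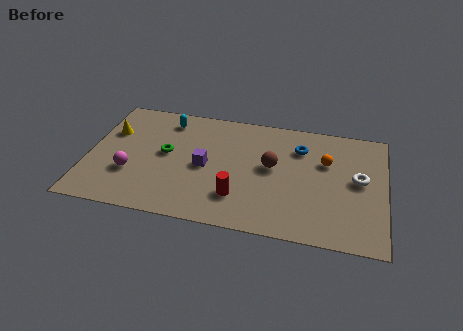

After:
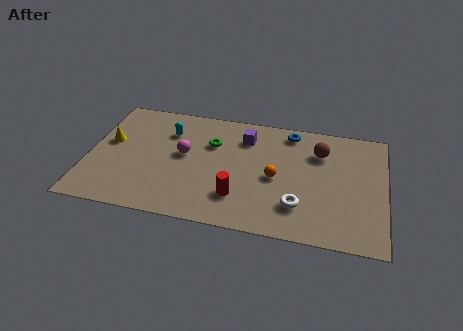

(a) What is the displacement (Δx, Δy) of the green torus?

(2.0, 1.1)

The green torus was at about (3.5, 4.2) and moved to about (5.5, 5.3).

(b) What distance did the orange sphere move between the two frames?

2.7

The orange sphere moved from about (10.7, 5.1) to (8.5, 3.6), a distance of √(2.2² + 1.5²) ≈ 2.7.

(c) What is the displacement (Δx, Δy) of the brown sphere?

(2.1, 1.4)

From the two frames, the brown sphere sits at roughly (8.3, 4.3) before and (10.4, 5.7) after.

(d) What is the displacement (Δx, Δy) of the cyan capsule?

(0.1, -0.8)

The cyan capsule started near (3.4, 6.5) and ended near (3.5, 5.7).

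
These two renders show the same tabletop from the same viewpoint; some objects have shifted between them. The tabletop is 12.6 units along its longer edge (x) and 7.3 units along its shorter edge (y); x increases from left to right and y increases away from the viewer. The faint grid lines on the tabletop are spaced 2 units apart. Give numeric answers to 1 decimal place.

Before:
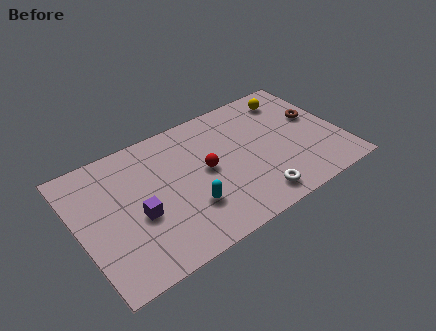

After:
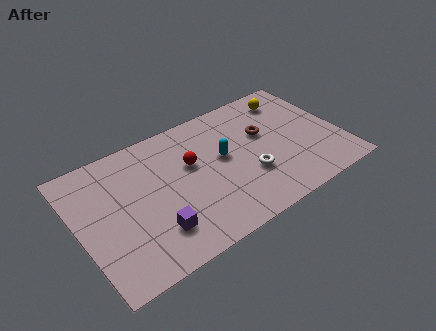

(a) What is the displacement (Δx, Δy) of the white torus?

(0.0, 1.4)

The white torus started near (8.0, 1.1) and ended near (8.0, 2.5).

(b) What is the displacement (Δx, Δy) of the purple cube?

(0.6, -1.2)

The purple cube started near (2.7, 3.0) and ended near (3.3, 1.8).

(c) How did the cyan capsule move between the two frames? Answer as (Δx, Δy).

(2.0, 1.9)

The cyan capsule was at about (5.0, 2.2) and moved to about (7.0, 4.1).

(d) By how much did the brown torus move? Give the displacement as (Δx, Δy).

(-2.5, 0.2)

The brown torus started near (11.6, 4.3) and ended near (9.1, 4.5).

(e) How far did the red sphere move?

0.9

From (6.1, 3.8) to (5.5, 4.5), the red sphere covered √(0.6² + 0.7²) ≈ 0.9 units.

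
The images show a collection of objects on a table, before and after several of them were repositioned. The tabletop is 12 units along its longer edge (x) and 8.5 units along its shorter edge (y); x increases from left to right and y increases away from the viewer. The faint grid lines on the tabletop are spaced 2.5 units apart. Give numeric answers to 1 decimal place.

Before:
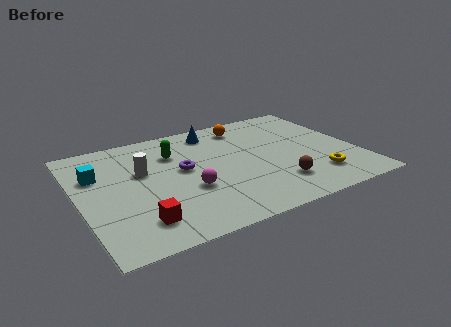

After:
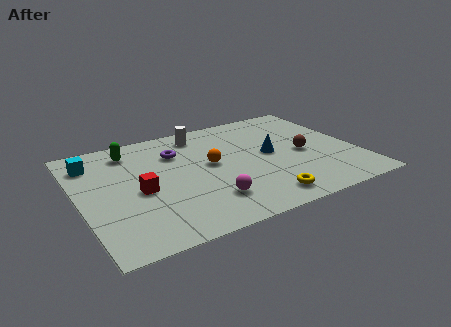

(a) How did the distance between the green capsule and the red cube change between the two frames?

-1.7

They were about 4.9 units apart before and 3.2 after — 1.7 units closer together.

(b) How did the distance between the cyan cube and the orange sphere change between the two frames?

-1.5

The distance was about 6.8 in the first image and 5.3 in the second, so they moved 1.5 units closer together.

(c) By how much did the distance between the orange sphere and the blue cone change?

+1.2

The distance was about 1.4 in the first image and 2.6 in the second, so they moved 1.2 units further apart.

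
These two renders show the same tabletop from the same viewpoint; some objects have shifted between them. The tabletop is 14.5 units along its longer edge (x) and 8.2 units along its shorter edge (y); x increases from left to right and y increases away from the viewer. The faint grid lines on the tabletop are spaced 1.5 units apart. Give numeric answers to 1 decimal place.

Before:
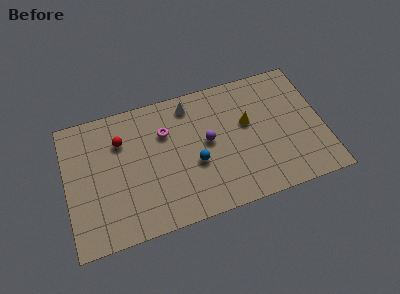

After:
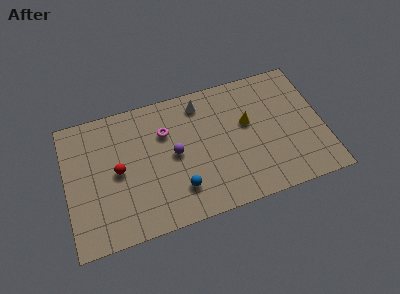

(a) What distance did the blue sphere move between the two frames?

1.6

The blue sphere moved from about (7.2, 3.3) to (6.2, 2.0), a distance of √(1.0² + 1.3²) ≈ 1.6.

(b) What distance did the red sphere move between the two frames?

1.8

From (3.2, 5.9) to (2.9, 4.1), the red sphere covered √(0.3² + 1.8²) ≈ 1.8 units.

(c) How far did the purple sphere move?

1.9

The purple sphere moved from about (8.0, 4.4) to (6.1, 4.2), a distance of √(1.9² + 0.2²) ≈ 1.9.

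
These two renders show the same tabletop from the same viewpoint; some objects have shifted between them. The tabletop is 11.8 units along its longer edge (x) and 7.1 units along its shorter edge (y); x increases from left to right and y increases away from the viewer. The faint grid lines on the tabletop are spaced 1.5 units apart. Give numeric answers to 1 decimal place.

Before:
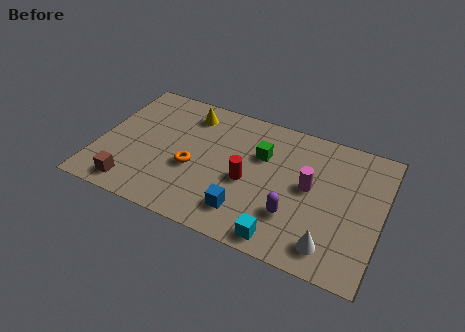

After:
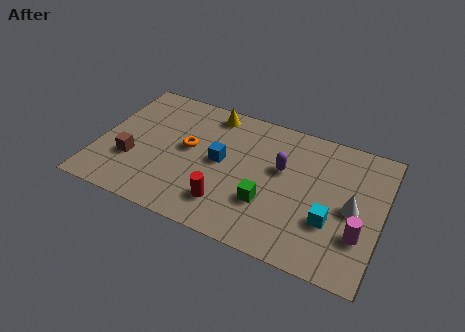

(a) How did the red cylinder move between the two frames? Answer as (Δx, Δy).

(-0.7, -1.5)

The red cylinder was at about (6.3, 3.1) and moved to about (5.6, 1.6).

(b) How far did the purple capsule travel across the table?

2.3

The purple capsule moved from about (8.3, 2.1) to (7.6, 4.3), a distance of √(0.7² + 2.2²) ≈ 2.3.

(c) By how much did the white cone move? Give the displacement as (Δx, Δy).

(0.7, 2.2)

The white cone started near (9.9, 1.2) and ended near (10.6, 3.4).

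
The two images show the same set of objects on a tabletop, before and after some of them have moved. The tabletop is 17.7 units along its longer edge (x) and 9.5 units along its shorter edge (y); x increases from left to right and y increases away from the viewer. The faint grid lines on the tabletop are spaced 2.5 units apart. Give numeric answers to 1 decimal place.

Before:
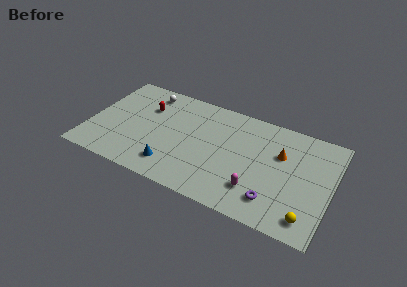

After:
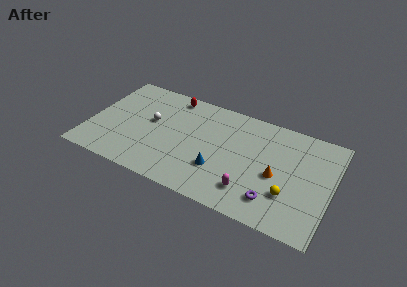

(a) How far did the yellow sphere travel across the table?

2.1

The yellow sphere was near (16.3, 1.5) before and (14.8, 2.9) after, so it travelled √(1.5² + 1.4²) ≈ 2.1 units.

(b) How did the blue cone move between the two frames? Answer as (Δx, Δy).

(3.3, 1.1)

From the two frames, the blue cone sits at roughly (6.4, 1.9) before and (9.7, 3.0) after.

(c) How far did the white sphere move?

2.8

From (3.8, 8.1) to (4.4, 5.4), the white sphere covered √(0.6² + 2.7²) ≈ 2.8 units.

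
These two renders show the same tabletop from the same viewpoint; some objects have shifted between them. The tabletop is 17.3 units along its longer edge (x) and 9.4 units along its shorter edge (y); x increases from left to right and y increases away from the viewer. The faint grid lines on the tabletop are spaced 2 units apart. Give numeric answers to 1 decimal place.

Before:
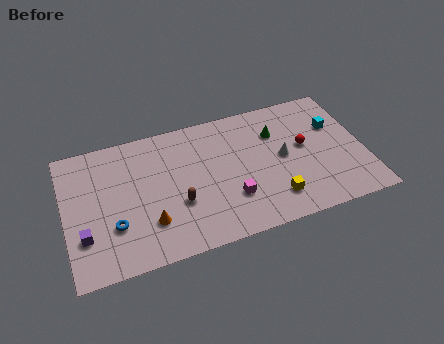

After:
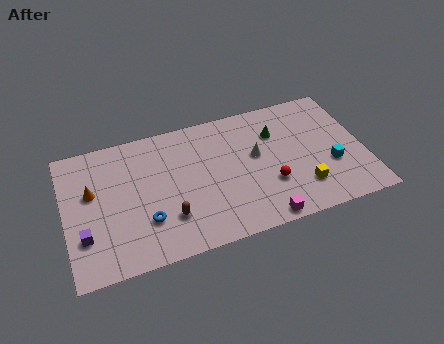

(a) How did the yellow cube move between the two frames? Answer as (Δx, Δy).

(1.7, 0.3)

From the two frames, the yellow cube sits at roughly (11.8, 2.0) before and (13.5, 2.3) after.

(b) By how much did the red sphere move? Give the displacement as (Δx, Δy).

(-2.2, -2.1)

The red sphere was at about (13.9, 5.2) and moved to about (11.7, 3.1).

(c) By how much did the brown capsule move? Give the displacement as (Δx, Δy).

(-0.6, -0.8)

The brown capsule was at about (6.4, 3.4) and moved to about (5.8, 2.6).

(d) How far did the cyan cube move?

2.8

The cyan cube was near (15.8, 6.2) before and (15.3, 3.4) after, so it travelled √(0.5² + 2.8²) ≈ 2.8 units.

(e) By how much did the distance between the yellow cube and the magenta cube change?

+0.4

Before: roughly 2.5 units apart; after: 2.9. That's 0.4 units further apart.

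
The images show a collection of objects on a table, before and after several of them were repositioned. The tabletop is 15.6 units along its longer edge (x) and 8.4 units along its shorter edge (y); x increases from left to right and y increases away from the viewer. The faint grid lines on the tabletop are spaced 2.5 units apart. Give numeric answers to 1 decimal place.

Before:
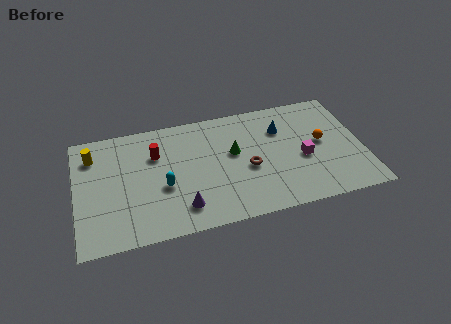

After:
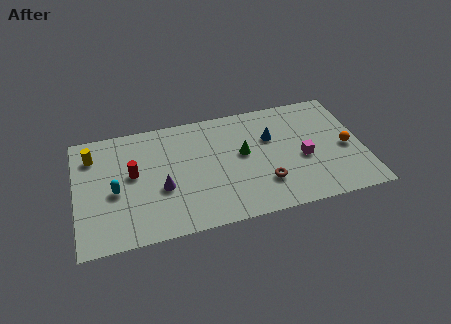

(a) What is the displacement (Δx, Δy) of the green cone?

(0.5, -0.2)

The green cone was at about (8.6, 4.9) and moved to about (9.1, 4.7).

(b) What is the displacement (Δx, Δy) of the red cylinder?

(-1.3, -1.1)

The red cylinder was at about (4.4, 5.8) and moved to about (3.1, 4.7).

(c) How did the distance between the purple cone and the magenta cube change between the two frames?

+0.7

Before: roughly 7.0 units apart; after: 7.7. That's 0.7 units further apart.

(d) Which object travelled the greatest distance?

the cyan capsule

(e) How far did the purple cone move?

1.9

From (5.6, 1.7) to (4.6, 3.3), the purple cone covered √(1.0² + 1.6²) ≈ 1.9 units.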